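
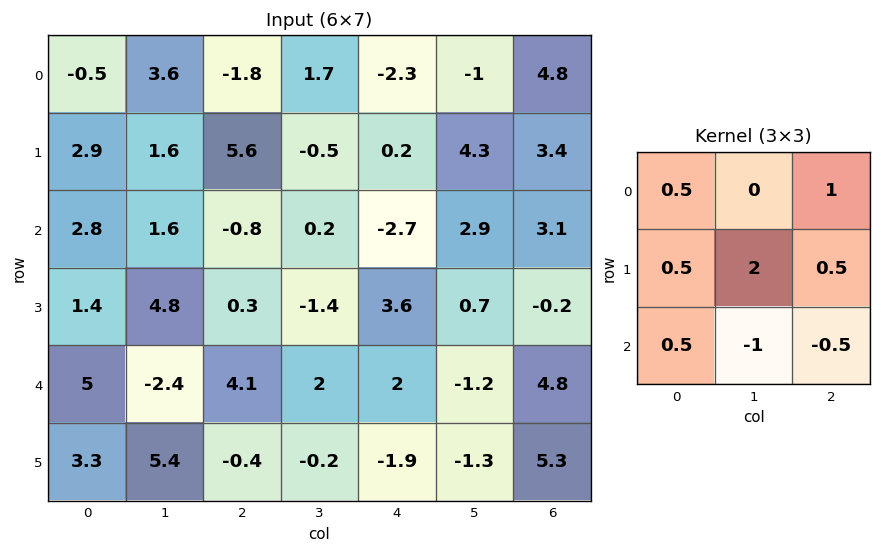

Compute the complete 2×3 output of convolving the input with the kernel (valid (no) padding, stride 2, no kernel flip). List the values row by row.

Output[0,0]: The receptive field on the input at this output position is [-0.5 3.6 -1.8 / 2.9 1.6 5.6 / 2.8 1.6 -0.8]. Elementwise product with the kernel and sum: -0.5·0.5 + -1.8·1 + 2.9·0.5 + 1.6·2 + 5.6·0.5 + 2.8·0.5 + 1.6·-1 + -0.8·-0.5.

5.6 -0.55 8.25
13.9 -4.9 4.65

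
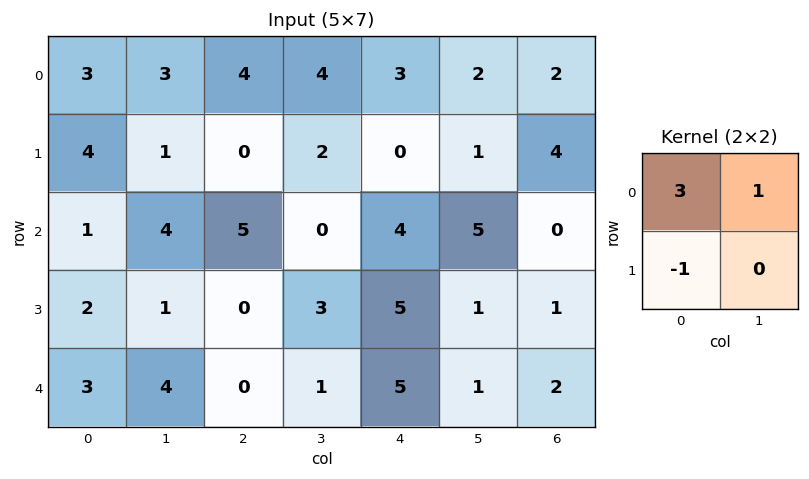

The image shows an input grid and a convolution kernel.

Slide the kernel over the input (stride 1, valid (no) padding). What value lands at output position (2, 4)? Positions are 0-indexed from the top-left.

The receptive field on the input at this output position is [4 5 / 5 1]. Elementwise product with the kernel and sum: 4·3 + 5·1 + 5·-1.

12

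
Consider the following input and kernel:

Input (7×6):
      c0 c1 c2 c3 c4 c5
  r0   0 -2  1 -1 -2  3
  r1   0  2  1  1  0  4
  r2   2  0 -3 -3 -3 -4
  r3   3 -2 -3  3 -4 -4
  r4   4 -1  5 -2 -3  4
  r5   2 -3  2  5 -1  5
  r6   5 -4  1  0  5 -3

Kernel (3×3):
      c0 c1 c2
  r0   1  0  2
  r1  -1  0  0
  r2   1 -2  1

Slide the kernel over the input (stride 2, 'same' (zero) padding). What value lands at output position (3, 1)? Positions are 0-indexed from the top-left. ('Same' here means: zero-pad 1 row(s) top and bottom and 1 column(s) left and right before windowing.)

The receptive field on the zero-padded input at this output position is [-3 2 5 / -4 1 0 / 0 0 0]. Elementwise product with the kernel and sum: -3·1 + 5·2 + -4·-1 + 0·1 + 0·-2 + 0·1.

11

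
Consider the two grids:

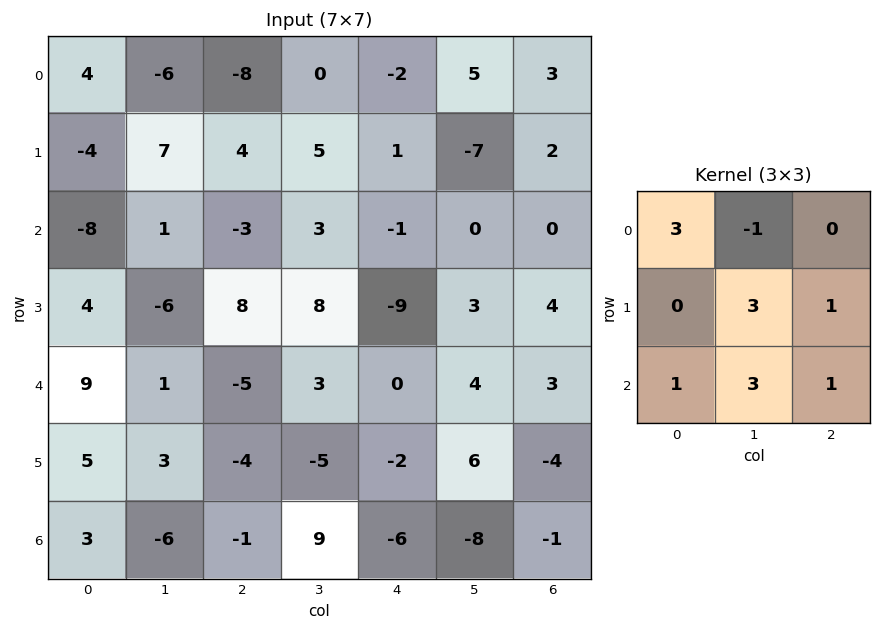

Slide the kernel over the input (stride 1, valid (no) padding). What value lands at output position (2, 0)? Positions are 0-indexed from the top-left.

-28

The receptive field on the input at this output position is [-8 1 -3 / 4 -6 8 / 9 1 -5]. Elementwise product with the kernel and sum: -8·3 + 1·-1 + -6·3 + 8·1 + 9·1 + 1·3 + -5·1.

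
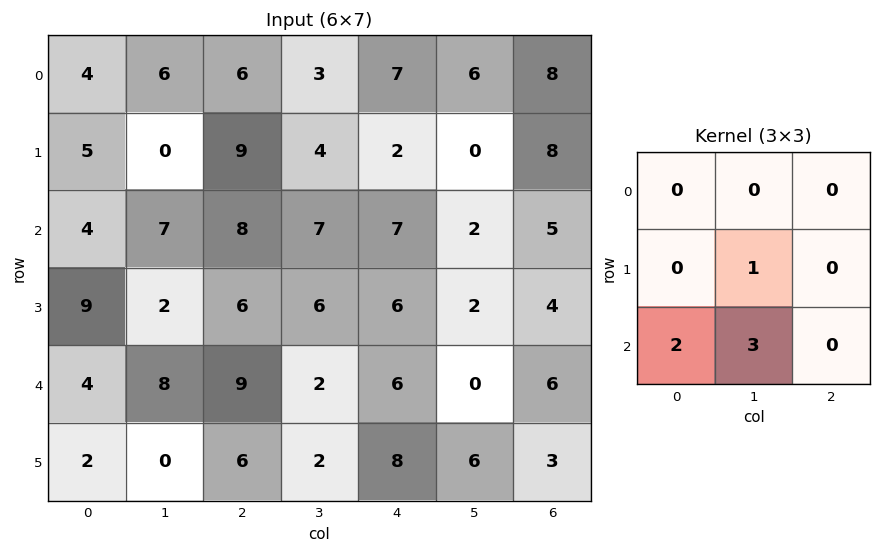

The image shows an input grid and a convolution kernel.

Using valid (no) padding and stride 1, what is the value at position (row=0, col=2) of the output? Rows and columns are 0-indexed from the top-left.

The receptive field on the input at this output position is [6 3 7 / 9 4 2 / 8 7 7]. Elementwise product with the kernel and sum: 4·1 + 8·2 + 7·3.

41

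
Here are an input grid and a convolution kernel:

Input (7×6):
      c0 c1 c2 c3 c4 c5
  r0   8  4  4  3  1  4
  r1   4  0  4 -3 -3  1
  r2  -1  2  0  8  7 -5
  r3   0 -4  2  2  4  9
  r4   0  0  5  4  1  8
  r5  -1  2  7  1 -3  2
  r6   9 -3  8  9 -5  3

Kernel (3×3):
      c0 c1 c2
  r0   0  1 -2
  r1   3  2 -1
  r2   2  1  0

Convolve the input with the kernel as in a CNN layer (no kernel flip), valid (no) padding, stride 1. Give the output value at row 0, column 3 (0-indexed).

0

The receptive field on the input at this output position is [3 1 4 / -3 -3 1 / 8 7 -5]. Elementwise product with the kernel and sum: 1·1 + 4·-2 + -3·3 + -3·2 + 1·-1 + 8·2 + 7·1.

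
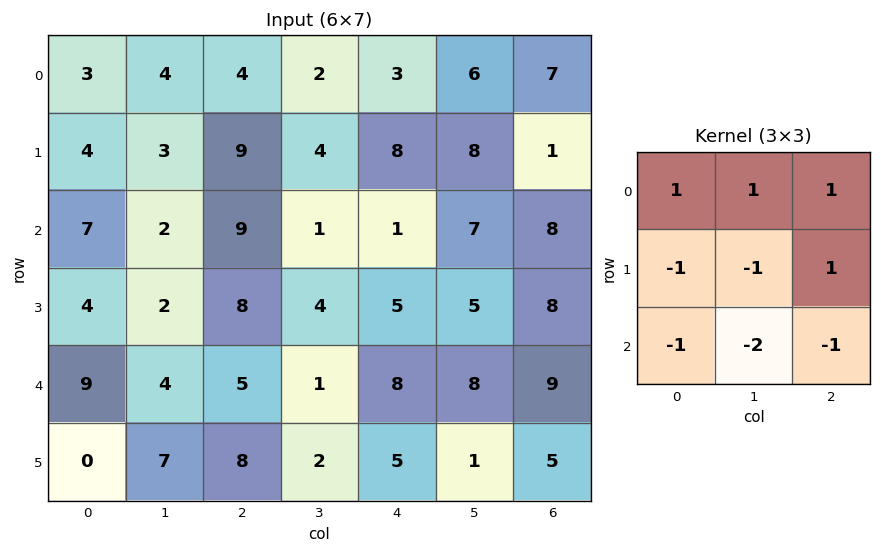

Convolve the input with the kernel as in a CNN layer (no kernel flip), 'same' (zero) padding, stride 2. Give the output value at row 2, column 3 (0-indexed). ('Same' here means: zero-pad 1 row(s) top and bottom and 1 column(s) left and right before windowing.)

-15

The receptive field on the zero-padded input at this output position is [5 8 0 / 8 9 0 / 1 5 0]. Elementwise product with the kernel and sum: 5·1 + 8·1 + 0·1 + 8·-1 + 9·-1 + 0·1 + 1·-1 + 5·-2 + 0·-1.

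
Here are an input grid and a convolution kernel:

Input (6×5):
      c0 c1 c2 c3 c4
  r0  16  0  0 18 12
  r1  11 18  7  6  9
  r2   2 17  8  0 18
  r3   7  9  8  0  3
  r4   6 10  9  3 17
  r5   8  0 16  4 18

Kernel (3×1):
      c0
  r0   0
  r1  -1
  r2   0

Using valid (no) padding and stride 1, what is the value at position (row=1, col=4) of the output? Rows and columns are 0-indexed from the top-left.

The receptive field on the input at this output position is [9 / 18 / 3]. Elementwise product with the kernel and sum: 18·-1.

-18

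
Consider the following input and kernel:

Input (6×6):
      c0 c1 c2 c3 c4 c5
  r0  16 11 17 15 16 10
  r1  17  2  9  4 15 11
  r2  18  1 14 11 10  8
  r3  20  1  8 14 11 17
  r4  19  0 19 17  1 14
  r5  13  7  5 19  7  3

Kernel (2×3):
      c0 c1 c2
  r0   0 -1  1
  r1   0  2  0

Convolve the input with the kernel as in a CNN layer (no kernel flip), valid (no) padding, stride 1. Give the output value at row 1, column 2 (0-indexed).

The receptive field on the input at this output position is [9 4 15 / 14 11 10]. Elementwise product with the kernel and sum: 4·-1 + 15·1 + 11·2.

33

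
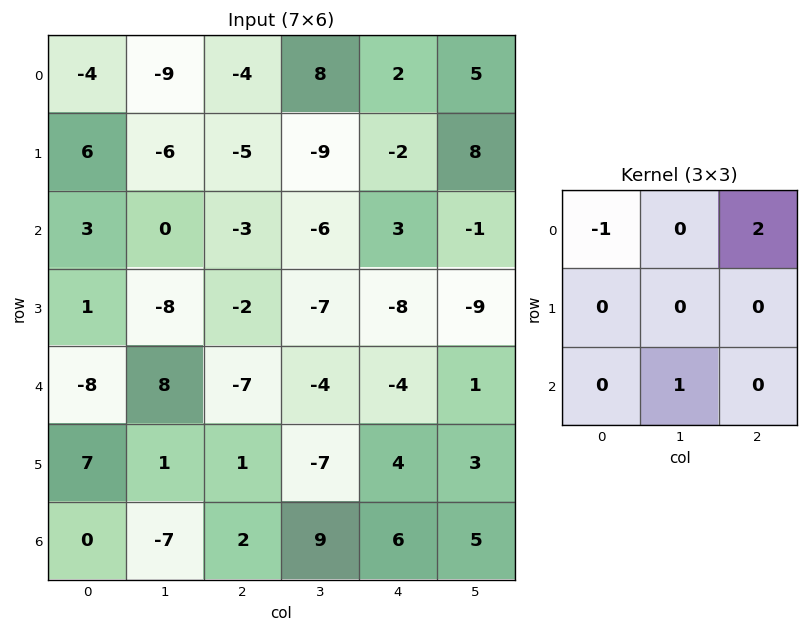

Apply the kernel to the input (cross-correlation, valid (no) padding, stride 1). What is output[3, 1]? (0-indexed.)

The receptive field on the input at this output position is [-8 -2 -7 / 8 -7 -4 / 1 1 -7]. Elementwise product with the kernel and sum: -8·-1 + -7·2 + 1·1.

-5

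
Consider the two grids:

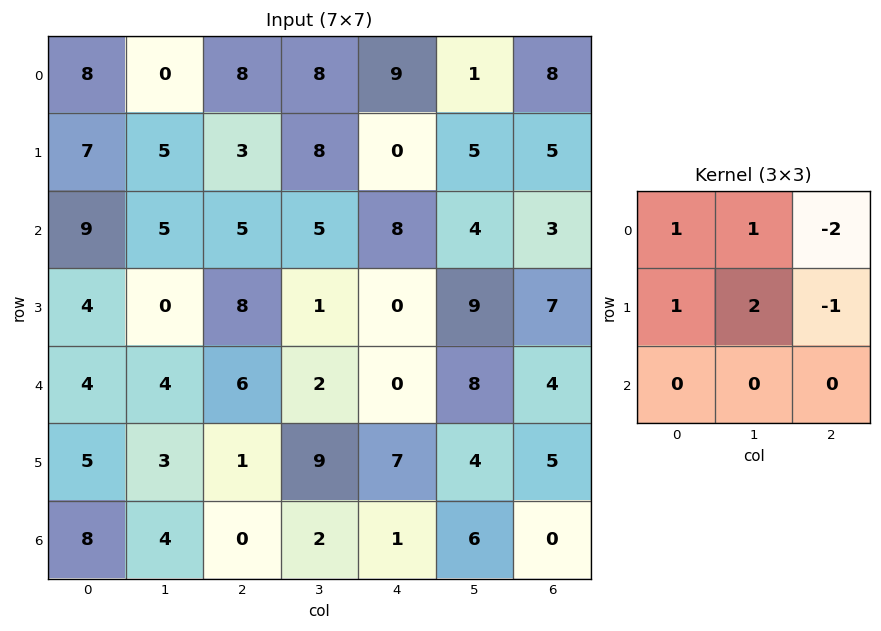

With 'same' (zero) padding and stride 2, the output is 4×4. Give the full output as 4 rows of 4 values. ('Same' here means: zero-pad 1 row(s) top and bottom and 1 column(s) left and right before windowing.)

Output[0,0]: The receptive field on the zero-padded input at this output position is [0 0 0 / 0 8 0 / 0 7 5]. Elementwise product with the kernel and sum: 0·1 + 0·1 + 0·-2 + 0·1 + 8·2 + 0·-1.

16 8 25 17
10 2 15 20
8 20 -23 32
11 -12 6 15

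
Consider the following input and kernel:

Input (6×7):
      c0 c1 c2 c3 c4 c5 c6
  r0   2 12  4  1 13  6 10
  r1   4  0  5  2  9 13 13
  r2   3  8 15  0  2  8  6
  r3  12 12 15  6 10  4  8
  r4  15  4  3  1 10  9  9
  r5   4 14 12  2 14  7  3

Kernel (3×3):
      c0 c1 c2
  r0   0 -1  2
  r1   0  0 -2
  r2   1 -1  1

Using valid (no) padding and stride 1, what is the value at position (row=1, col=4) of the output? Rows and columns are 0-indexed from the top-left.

15

The receptive field on the input at this output position is [9 13 13 / 2 8 6 / 10 4 8]. Elementwise product with the kernel and sum: 13·-1 + 13·2 + 6·-2 + 10·1 + 4·-1 + 8·1.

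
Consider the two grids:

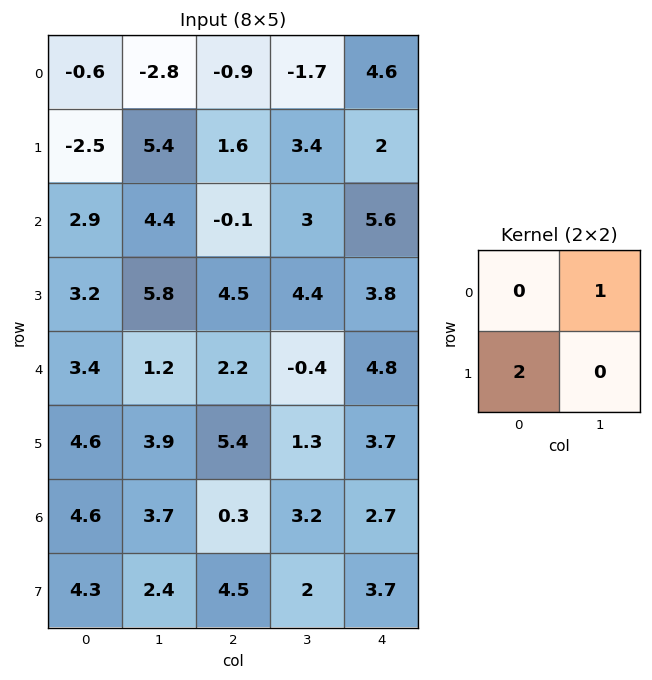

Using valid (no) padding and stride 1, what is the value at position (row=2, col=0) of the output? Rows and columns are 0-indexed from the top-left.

The receptive field on the input at this output position is [2.9 4.4 / 3.2 5.8]. Elementwise product with the kernel and sum: 4.4·1 + 3.2·2.

10.8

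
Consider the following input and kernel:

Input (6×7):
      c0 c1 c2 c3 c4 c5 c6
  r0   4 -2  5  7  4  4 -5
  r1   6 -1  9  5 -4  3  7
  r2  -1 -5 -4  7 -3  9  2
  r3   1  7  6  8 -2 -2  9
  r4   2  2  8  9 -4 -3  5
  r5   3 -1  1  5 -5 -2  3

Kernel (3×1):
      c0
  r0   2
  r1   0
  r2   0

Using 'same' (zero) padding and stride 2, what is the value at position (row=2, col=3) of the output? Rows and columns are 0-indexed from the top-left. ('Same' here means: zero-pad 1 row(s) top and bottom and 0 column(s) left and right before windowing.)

18

The receptive field on the zero-padded input at this output position is [9 / 5 / 3]. Elementwise product with the kernel and sum: 9·2.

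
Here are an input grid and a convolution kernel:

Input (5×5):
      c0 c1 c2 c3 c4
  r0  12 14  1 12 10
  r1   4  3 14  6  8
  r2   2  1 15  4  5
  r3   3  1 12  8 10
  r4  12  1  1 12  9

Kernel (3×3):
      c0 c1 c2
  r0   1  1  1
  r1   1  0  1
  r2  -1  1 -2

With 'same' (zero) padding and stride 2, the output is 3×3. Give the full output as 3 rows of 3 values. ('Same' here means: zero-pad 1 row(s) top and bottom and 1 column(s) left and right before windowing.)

Output[0,0]: The receptive field on the zero-padded input at this output position is [0 0 0 / 0 12 14 / 0 4 3]. Elementwise product with the kernel and sum: 0·1 + 0·1 + 0·1 + 0·1 + 14·1 + 0·-1 + 4·1 + 3·-2.

12 25 14
9 23 20
5 34 30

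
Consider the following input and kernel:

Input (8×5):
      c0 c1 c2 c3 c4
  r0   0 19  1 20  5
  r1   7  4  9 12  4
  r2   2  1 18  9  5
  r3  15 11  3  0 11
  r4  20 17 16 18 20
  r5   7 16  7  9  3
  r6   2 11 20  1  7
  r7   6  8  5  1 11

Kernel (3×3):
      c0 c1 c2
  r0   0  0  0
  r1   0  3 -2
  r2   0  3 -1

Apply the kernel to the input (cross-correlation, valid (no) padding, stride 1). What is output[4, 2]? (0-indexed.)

17

The receptive field on the input at this output position is [16 18 20 / 7 9 3 / 20 1 7]. Elementwise product with the kernel and sum: 9·3 + 3·-2 + 1·3 + 7·-1.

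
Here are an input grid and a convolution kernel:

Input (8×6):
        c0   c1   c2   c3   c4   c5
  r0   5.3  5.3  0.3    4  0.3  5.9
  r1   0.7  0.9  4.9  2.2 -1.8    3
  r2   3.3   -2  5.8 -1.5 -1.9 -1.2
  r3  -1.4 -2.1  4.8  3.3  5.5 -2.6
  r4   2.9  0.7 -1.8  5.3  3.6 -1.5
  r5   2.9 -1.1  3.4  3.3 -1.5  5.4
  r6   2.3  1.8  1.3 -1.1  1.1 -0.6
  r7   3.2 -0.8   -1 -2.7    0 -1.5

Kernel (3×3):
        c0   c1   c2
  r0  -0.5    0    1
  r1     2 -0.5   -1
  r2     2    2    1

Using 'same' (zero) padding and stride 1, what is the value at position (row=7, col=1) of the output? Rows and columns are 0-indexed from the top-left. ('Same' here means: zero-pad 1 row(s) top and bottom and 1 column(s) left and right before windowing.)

7.95

The receptive field on the zero-padded input at this output position is [2.3 1.8 1.3 / 3.2 -0.8 -1 / 0 0 0]. Elementwise product with the kernel and sum: 2.3·-0.5 + 1.3·1 + 3.2·2 + -0.8·-0.5 + -1·-1 + 0·2 + 0·2 + 0·1.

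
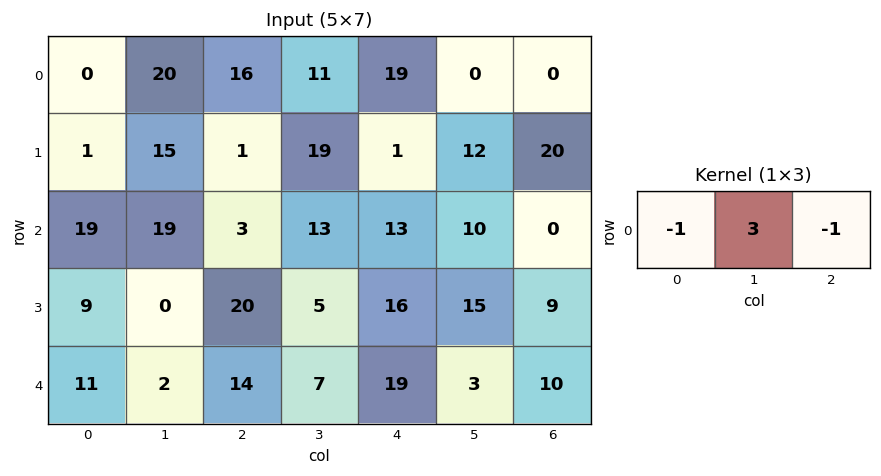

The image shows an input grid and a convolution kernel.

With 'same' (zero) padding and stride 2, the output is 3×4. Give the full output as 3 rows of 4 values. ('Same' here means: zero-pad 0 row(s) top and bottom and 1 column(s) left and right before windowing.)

Output[0,0]: The receptive field on the zero-padded input at this output position is [0 0 20]. Elementwise product with the kernel and sum: 0·-1 + 0·3 + 20·-1.

-20 17 46 0
38 -23 16 -10
31 33 47 27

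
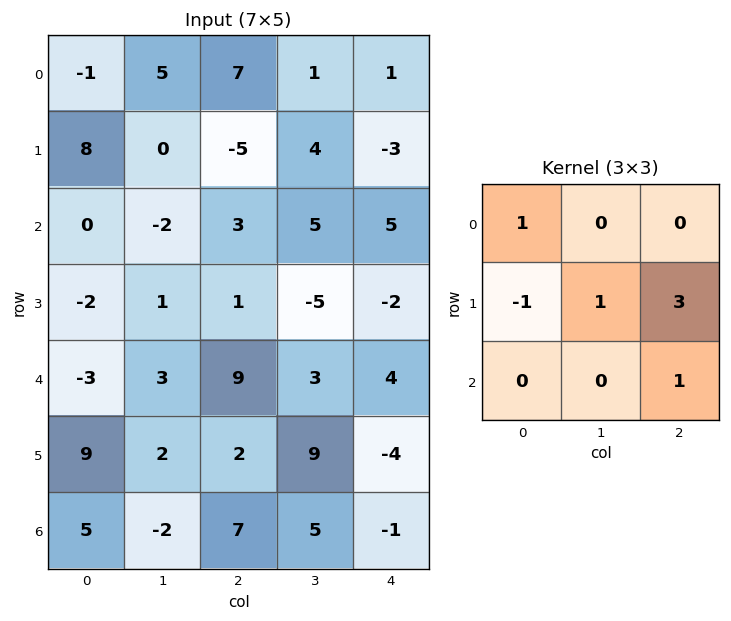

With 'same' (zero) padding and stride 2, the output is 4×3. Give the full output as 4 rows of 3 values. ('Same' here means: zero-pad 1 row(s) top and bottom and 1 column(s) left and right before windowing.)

14 9 0
-5 15 4
8 25 -4
-1 26 3

Output[0,0]: The receptive field on the zero-padded input at this output position is [0 0 0 / 0 -1 5 / 0 8 0]. Elementwise product with the kernel and sum: 0·1 + 0·-1 + -1·1 + 5·3 + 0·1.
Output[0,1]: The receptive field on the zero-padded input at this output position is [0 0 0 / 5 7 1 / 0 -5 4]. Elementwise product with the kernel and sum: 0·1 + 5·-1 + 7·1 + 1·3 + 4·1.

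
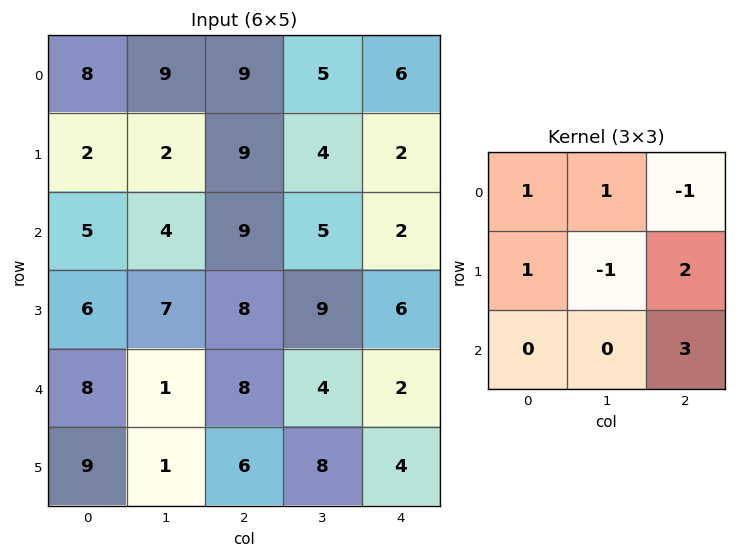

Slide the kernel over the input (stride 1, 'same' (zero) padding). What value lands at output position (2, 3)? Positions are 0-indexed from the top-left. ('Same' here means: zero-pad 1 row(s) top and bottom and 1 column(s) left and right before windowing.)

37

The receptive field on the zero-padded input at this output position is [9 4 2 / 9 5 2 / 8 9 6]. Elementwise product with the kernel and sum: 9·1 + 4·1 + 2·-1 + 9·1 + 5·-1 + 2·2 + 6·3.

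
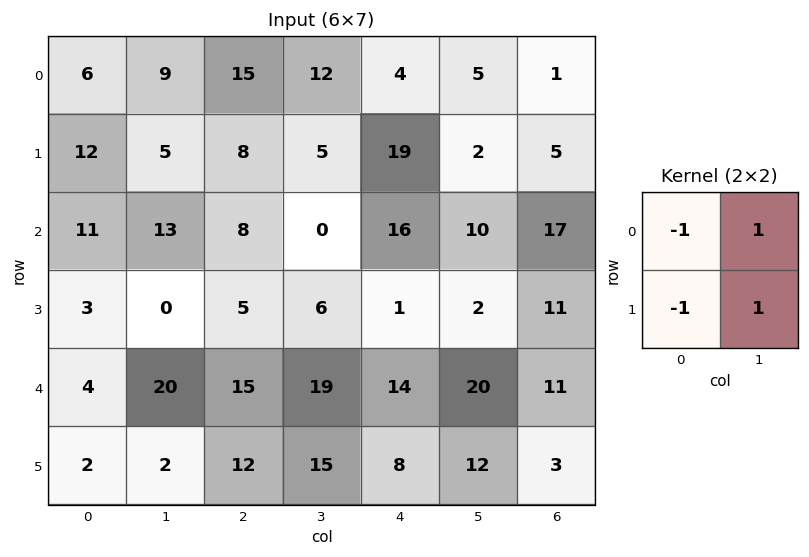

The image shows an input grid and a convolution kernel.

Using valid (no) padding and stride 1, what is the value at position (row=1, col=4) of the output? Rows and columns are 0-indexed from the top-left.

The receptive field on the input at this output position is [19 2 / 16 10]. Elementwise product with the kernel and sum: 19·-1 + 2·1 + 16·-1 + 10·1.

-23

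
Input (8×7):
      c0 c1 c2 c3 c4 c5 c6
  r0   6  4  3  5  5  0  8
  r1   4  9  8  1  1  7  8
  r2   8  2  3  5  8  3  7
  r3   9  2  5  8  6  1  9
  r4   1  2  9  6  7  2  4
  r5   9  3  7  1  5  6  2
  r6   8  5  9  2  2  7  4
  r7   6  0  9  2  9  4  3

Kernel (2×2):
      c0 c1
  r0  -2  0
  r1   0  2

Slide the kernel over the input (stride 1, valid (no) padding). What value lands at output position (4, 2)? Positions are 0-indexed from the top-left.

The receptive field on the input at this output position is [9 6 / 7 1]. Elementwise product with the kernel and sum: 9·-2 + 1·2.

-16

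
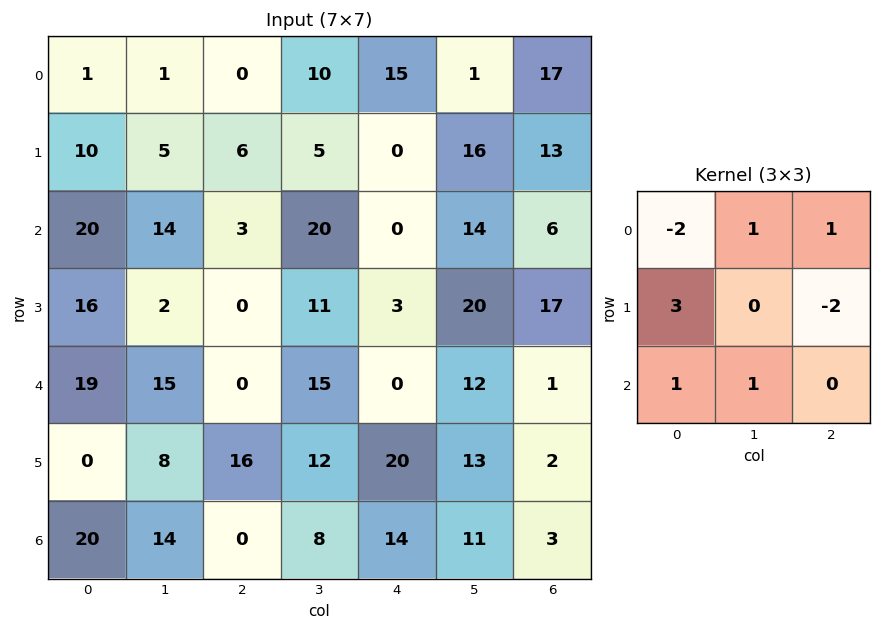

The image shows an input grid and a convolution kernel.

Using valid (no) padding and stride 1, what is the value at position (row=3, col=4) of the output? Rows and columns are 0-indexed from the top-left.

The receptive field on the input at this output position is [3 20 17 / 0 12 1 / 20 13 2]. Elementwise product with the kernel and sum: 3·-2 + 20·1 + 17·1 + 0·3 + 1·-2 + 20·1 + 13·1.

62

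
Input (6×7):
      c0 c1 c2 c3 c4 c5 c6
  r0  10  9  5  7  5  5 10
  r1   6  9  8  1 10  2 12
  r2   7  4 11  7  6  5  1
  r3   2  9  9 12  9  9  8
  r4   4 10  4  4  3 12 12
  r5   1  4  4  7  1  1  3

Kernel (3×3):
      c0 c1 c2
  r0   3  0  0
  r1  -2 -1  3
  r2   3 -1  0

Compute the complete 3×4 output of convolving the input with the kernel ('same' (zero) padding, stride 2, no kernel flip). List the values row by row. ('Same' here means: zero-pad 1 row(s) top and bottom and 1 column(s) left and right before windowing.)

11 17 -11 -26
3 47 25 14
25 23 81 -9

Output[0,0]: The receptive field on the zero-padded input at this output position is [0 0 0 / 0 10 9 / 0 6 9]. Elementwise product with the kernel and sum: 0·3 + 0·-2 + 10·-1 + 9·3 + 0·3 + 6·-1.
Output[0,1]: The receptive field on the zero-padded input at this output position is [0 0 0 / 9 5 7 / 9 8 1]. Elementwise product with the kernel and sum: 0·3 + 9·-2 + 5·-1 + 7·3 + 9·3 + 8·-1.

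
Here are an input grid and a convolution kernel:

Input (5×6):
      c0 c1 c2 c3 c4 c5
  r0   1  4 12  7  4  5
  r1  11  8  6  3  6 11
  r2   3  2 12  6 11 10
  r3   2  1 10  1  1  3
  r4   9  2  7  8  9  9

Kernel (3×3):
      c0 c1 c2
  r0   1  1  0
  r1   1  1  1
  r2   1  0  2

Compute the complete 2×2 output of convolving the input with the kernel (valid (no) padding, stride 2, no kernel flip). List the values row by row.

Output[0,0]: The receptive field on the input at this output position is [1 4 12 / 11 8 6 / 3 2 12]. Elementwise product with the kernel and sum: 1·1 + 4·1 + 11·1 + 8·1 + 6·1 + 3·1 + 12·2.

57 68
41 55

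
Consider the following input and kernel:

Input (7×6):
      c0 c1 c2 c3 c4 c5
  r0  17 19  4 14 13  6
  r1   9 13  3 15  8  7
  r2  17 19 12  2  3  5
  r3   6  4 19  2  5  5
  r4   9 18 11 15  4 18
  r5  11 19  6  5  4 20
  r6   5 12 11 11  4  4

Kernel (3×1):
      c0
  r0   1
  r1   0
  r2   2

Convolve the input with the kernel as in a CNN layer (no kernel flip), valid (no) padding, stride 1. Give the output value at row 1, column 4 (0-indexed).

18

The receptive field on the input at this output position is [8 / 3 / 5]. Elementwise product with the kernel and sum: 8·1 + 5·2.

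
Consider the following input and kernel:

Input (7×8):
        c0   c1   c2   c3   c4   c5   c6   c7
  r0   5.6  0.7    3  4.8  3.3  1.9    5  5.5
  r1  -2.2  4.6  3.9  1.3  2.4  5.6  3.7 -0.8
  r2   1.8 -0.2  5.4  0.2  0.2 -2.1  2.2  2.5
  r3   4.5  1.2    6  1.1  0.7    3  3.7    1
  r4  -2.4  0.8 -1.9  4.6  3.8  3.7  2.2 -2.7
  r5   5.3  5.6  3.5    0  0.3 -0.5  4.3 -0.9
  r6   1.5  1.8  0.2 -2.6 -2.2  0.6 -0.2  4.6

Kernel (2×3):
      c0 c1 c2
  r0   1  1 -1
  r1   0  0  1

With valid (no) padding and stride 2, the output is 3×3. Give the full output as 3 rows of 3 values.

7.2 6.9 3.9
2.2 6.1 -0.4
3.8 -0.8 9.6

Output[0,0]: The receptive field on the input at this output position is [5.6 0.7 3 / -2.2 4.6 3.9]. Elementwise product with the kernel and sum: 5.6·1 + 0.7·1 + 3·-1 + 3.9·1.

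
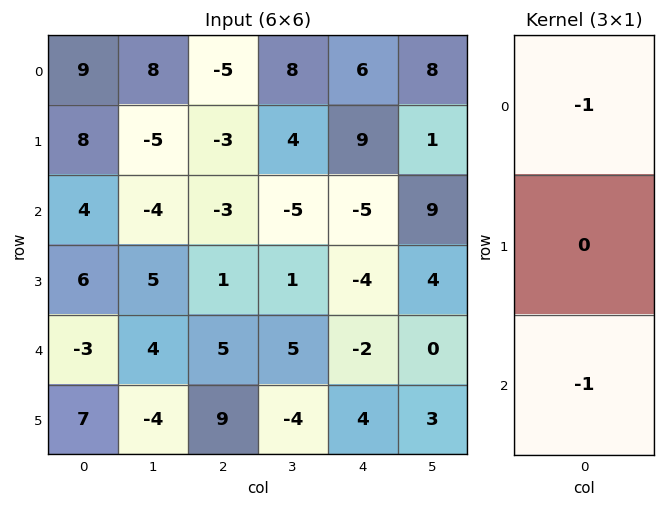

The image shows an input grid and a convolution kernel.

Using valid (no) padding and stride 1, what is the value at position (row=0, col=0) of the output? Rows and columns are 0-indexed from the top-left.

-13

The receptive field on the input at this output position is [9 / 8 / 4]. Elementwise product with the kernel and sum: 9·-1 + 4·-1.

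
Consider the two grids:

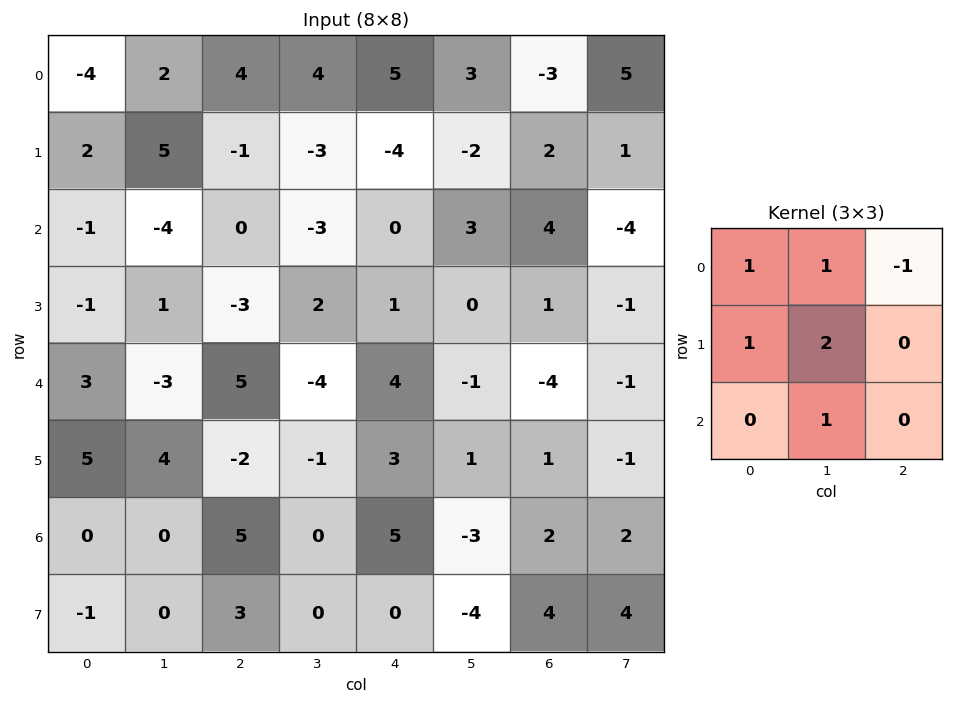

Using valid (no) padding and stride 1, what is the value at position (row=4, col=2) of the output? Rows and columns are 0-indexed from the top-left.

-7

The receptive field on the input at this output position is [5 -4 4 / -2 -1 3 / 5 0 5]. Elementwise product with the kernel and sum: 5·1 + -4·1 + 4·-1 + -2·1 + -1·2 + 0·1.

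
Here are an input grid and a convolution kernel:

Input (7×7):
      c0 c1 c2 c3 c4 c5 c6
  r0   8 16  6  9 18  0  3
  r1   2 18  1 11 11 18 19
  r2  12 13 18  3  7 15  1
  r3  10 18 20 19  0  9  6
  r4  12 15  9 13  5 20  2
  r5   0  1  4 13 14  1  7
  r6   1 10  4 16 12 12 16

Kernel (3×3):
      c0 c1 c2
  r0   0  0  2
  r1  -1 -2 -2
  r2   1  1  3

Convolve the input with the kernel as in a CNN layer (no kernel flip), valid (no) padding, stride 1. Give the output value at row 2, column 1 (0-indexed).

The receptive field on the input at this output position is [13 18 3 / 18 20 19 / 15 9 13]. Elementwise product with the kernel and sum: 3·2 + 18·-1 + 20·-2 + 19·-2 + 15·1 + 9·1 + 13·3.

-27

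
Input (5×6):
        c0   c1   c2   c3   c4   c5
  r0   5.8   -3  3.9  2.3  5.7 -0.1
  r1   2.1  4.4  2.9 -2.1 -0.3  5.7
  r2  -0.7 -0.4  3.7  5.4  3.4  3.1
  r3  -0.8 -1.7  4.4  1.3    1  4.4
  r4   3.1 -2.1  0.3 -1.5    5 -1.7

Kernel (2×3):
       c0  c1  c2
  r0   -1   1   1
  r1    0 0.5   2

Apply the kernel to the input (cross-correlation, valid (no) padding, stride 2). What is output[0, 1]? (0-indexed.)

2.45

The receptive field on the input at this output position is [3.9 2.3 5.7 / 2.9 -2.1 -0.3]. Elementwise product with the kernel and sum: 3.9·-1 + 2.3·1 + 5.7·1 + -2.1·0.5 + -0.3·2.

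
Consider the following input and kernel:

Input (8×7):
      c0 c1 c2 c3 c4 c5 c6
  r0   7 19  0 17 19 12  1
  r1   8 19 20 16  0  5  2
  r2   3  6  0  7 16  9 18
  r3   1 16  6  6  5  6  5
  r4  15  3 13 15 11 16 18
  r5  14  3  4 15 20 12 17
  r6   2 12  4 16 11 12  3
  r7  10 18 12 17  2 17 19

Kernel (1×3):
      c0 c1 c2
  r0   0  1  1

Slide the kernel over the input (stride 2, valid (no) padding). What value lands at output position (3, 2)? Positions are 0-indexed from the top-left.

15

The receptive field on the input at this output position is [11 12 3]. Elementwise product with the kernel and sum: 12·1 + 3·1.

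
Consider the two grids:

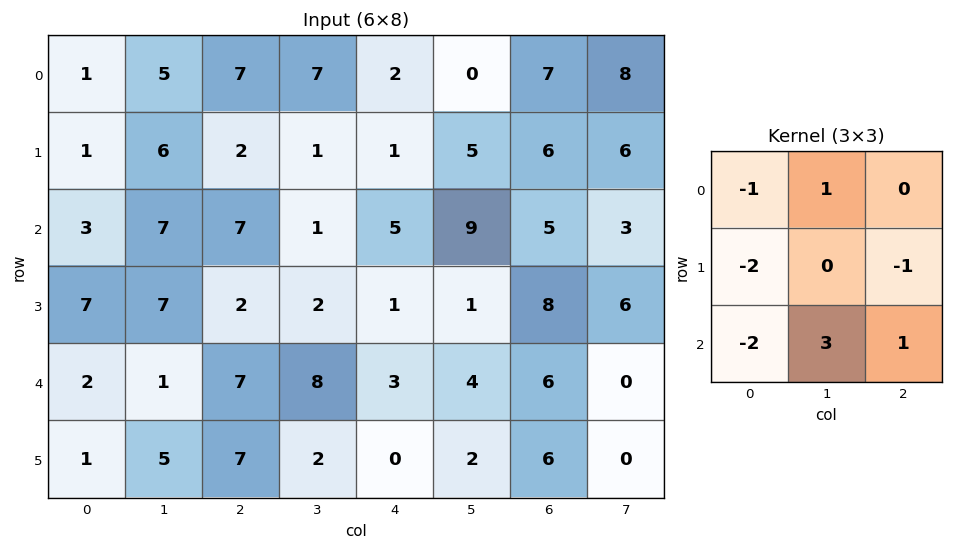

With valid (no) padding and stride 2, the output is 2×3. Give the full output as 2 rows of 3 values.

22 -11 12
-6 2 6

Output[0,0]: The receptive field on the input at this output position is [1 5 7 / 1 6 2 / 3 7 7]. Elementwise product with the kernel and sum: 1·-1 + 5·1 + 1·-2 + 2·-1 + 3·-2 + 7·3 + 7·1.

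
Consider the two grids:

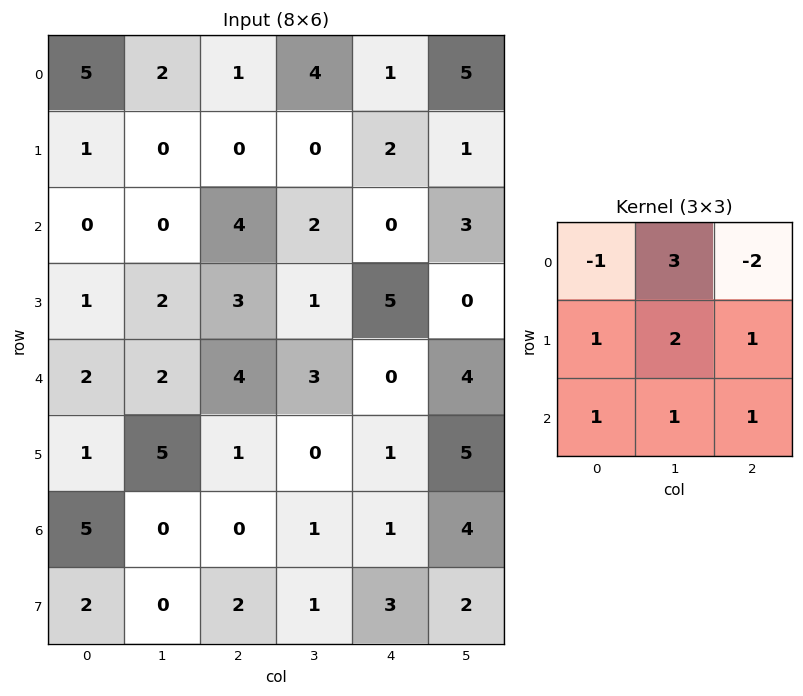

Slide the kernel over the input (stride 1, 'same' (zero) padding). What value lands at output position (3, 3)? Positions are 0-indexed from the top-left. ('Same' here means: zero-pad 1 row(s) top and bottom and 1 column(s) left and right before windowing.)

19

The receptive field on the zero-padded input at this output position is [4 2 0 / 3 1 5 / 4 3 0]. Elementwise product with the kernel and sum: 4·-1 + 2·3 + 0·-2 + 3·1 + 1·2 + 5·1 + 4·1 + 3·1 + 0·1.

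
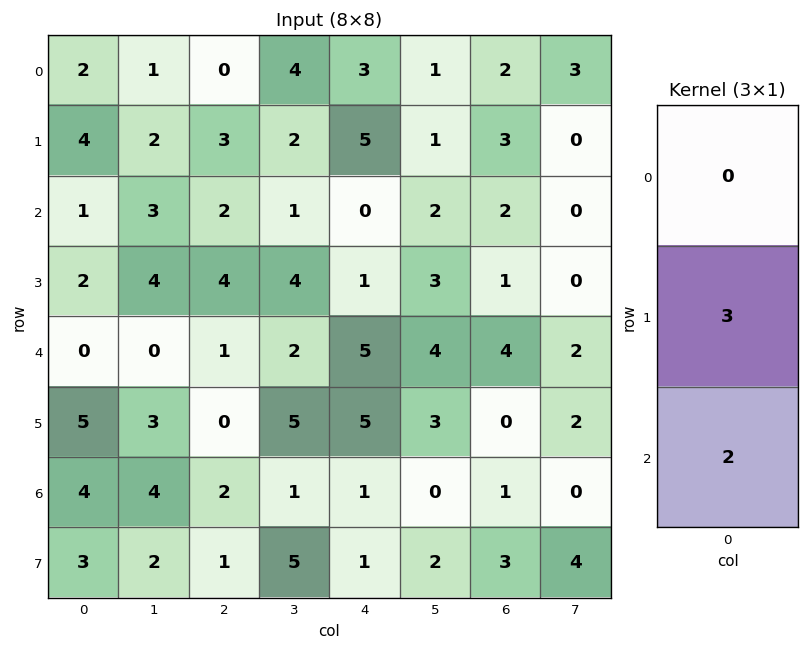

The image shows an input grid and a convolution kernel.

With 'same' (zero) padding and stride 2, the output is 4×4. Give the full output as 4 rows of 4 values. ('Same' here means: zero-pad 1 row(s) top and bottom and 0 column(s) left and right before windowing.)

Output[0,0]: The receptive field on the zero-padded input at this output position is [0 / 2 / 4]. Elementwise product with the kernel and sum: 2·3 + 4·2.

14 6 19 12
7 14 2 8
10 3 25 12
18 8 5 9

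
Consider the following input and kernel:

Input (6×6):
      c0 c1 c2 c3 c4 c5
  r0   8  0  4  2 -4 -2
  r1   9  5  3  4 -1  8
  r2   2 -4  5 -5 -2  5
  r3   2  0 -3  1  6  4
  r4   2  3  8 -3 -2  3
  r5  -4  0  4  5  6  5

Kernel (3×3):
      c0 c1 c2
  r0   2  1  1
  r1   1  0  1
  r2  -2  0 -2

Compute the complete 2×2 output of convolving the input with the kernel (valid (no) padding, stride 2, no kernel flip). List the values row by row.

Output[0,0]: The receptive field on the input at this output position is [8 0 4 / 9 5 3 / 2 -4 5]. Elementwise product with the kernel and sum: 8·2 + 0·1 + 4·1 + 9·1 + 3·1 + 2·-2 + 5·-2.

18 2
-16 -6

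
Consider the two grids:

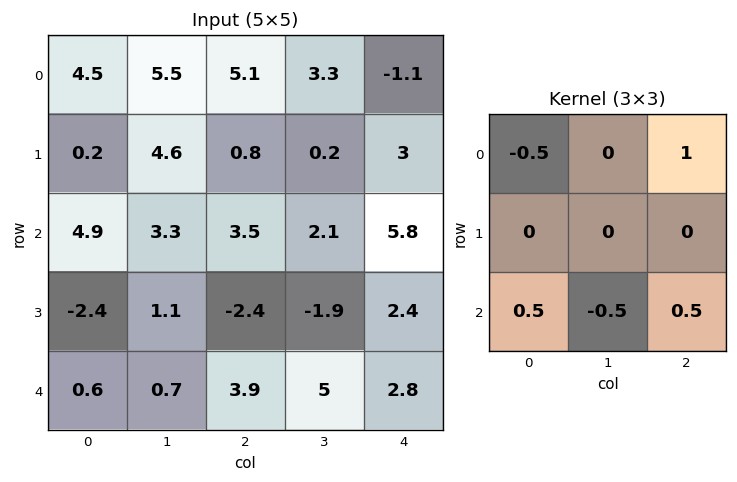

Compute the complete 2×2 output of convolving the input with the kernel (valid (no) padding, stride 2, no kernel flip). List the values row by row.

Output[0,0]: The receptive field on the input at this output position is [4.5 5.5 5.1 / 0.2 4.6 0.8 / 4.9 3.3 3.5]. Elementwise product with the kernel and sum: 4.5·-0.5 + 5.1·1 + 4.9·0.5 + 3.3·-0.5 + 3.5·0.5.

5.4 -0.05
2.95 4.9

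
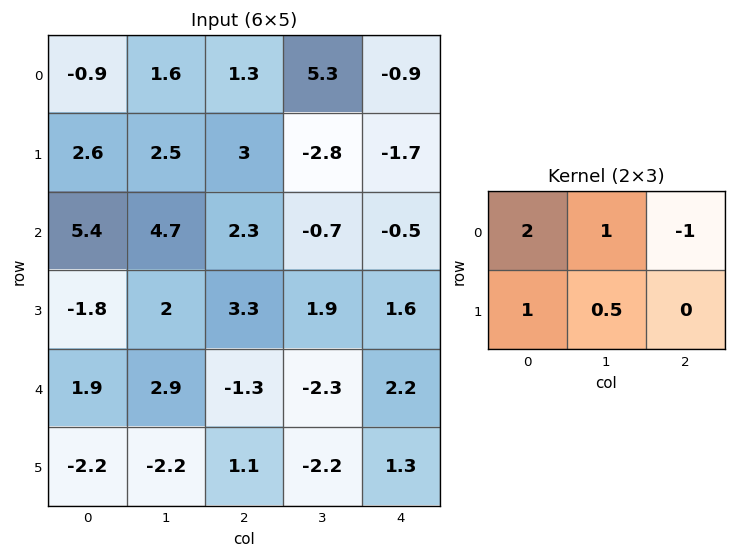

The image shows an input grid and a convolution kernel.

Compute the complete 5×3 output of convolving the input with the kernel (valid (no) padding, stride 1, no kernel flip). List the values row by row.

Output[0,0]: The receptive field on the input at this output position is [-0.9 1.6 1.3 / 2.6 2.5 3]. Elementwise product with the kernel and sum: -0.9·2 + 1.6·1 + 1.3·-1 + 2.6·1 + 2.5·0.5.

2.35 3.2 10.4
12.45 16.65 6.85
12.4 16.05 8.65
-1.55 7.65 4.45
4.7 5.15 -7.1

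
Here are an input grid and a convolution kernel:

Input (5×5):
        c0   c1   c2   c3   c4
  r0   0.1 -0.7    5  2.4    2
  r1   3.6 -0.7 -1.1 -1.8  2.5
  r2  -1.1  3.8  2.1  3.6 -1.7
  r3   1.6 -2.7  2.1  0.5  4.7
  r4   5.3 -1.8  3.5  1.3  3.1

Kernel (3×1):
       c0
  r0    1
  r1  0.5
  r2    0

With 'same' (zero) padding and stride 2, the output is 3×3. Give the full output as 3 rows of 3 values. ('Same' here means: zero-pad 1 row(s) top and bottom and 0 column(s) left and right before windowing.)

0.05 2.5 1
3.05 -0.05 1.65
4.25 3.85 6.25

Output[0,0]: The receptive field on the zero-padded input at this output position is [0 / 0.1 / 3.6]. Elementwise product with the kernel and sum: 0·1 + 0.1·0.5.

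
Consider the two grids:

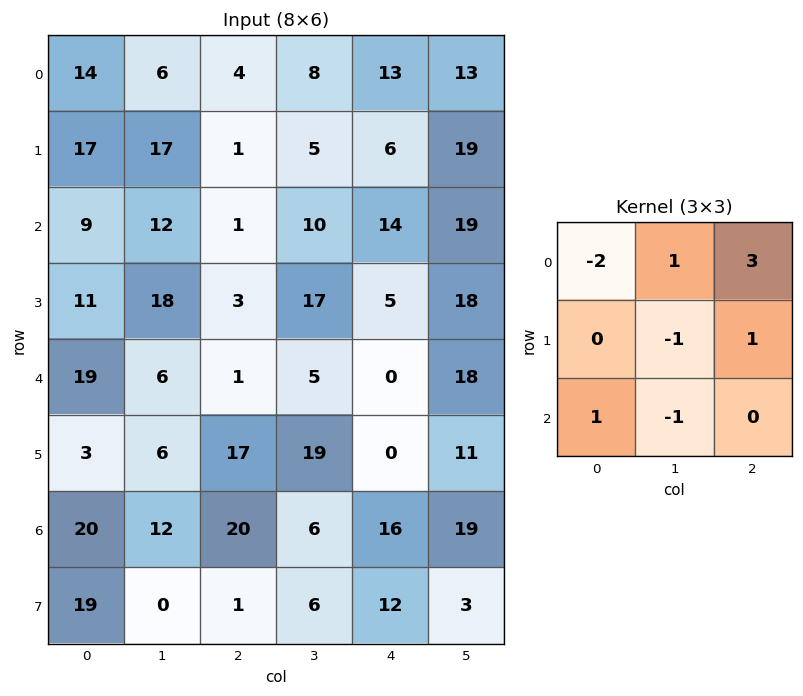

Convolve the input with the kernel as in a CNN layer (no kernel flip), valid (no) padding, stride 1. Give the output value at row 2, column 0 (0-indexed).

The receptive field on the input at this output position is [9 12 1 / 11 18 3 / 19 6 1]. Elementwise product with the kernel and sum: 9·-2 + 12·1 + 1·3 + 18·-1 + 3·1 + 19·1 + 6·-1.

-5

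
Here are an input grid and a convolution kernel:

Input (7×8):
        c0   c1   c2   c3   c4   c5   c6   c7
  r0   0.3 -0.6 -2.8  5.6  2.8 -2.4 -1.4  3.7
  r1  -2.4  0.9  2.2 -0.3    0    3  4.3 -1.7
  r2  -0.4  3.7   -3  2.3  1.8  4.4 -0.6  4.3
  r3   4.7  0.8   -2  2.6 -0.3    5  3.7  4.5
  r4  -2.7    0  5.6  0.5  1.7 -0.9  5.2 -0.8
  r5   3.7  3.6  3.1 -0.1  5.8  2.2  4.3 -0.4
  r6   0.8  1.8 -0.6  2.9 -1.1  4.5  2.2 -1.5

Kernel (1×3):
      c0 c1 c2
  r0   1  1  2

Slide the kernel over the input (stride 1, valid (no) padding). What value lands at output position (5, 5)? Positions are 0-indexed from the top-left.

5.7

The receptive field on the input at this output position is [2.2 4.3 -0.4]. Elementwise product with the kernel and sum: 2.2·1 + 4.3·1 + -0.4·2.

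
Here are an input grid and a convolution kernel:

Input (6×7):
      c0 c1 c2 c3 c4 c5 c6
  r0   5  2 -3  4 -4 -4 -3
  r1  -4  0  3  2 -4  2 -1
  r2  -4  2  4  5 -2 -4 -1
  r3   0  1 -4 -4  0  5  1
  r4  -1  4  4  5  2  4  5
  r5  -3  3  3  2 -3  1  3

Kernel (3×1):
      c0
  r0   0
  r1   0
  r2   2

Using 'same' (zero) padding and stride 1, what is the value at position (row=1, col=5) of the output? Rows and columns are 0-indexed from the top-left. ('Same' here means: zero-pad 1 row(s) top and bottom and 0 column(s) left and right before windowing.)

The receptive field on the zero-padded input at this output position is [-4 / 2 / -4]. Elementwise product with the kernel and sum: -4·2.

-8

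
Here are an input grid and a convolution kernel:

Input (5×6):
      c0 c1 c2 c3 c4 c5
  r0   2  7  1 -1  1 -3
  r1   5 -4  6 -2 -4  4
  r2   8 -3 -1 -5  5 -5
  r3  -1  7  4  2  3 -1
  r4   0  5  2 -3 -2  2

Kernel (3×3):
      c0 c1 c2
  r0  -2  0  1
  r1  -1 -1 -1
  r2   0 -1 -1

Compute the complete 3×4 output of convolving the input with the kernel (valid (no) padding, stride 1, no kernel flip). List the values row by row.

Output[0,0]: The receptive field on the input at this output position is [2 7 1 / 5 -4 6 / 8 -3 -1]. Elementwise product with the kernel and sum: 2·-2 + 1·1 + 5·-1 + -4·-1 + 6·-1 + -3·-1 + -1·-1.
Output[0,1]: The receptive field on the input at this output position is [7 1 -1 / -4 6 -2 / -3 -1 -5]. Elementwise product with the kernel and sum: 7·-2 + -1·1 + -4·-1 + 6·-1 + -2·-1 + -1·-1 + -5·-1.

-6 -9 -1 1
-19 9 -20 11
-34 -11 3 1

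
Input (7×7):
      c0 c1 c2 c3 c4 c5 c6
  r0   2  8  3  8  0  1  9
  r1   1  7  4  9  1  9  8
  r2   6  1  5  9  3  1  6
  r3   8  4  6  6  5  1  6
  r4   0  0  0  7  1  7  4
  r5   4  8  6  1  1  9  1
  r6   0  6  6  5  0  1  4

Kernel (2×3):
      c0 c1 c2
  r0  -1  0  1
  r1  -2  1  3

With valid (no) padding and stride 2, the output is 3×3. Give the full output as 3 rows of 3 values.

18 1 40
5 7 12
18 -7 13

Output[0,0]: The receptive field on the input at this output position is [2 8 3 / 1 7 4]. Elementwise product with the kernel and sum: 2·-1 + 3·1 + 1·-2 + 7·1 + 4·3.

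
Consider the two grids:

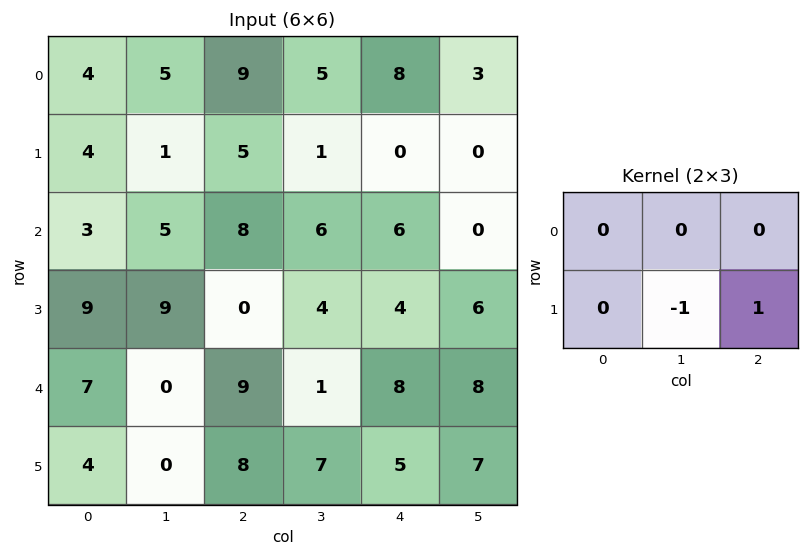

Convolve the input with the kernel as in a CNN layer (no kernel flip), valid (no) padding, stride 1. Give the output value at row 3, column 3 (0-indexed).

0

The receptive field on the input at this output position is [4 4 6 / 1 8 8]. Elementwise product with the kernel and sum: 8·-1 + 8·1.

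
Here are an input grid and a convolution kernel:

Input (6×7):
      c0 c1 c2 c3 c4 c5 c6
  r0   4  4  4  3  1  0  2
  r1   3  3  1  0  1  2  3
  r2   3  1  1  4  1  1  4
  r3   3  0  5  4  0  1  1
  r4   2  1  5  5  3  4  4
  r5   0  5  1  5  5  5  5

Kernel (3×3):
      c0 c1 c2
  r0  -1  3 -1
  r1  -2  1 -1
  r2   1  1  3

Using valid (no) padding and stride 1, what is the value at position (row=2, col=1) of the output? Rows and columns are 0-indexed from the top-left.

The receptive field on the input at this output position is [1 1 4 / 0 5 4 / 1 5 5]. Elementwise product with the kernel and sum: 1·-1 + 1·3 + 4·-1 + 0·-2 + 5·1 + 4·-1 + 1·1 + 5·1 + 5·3.

20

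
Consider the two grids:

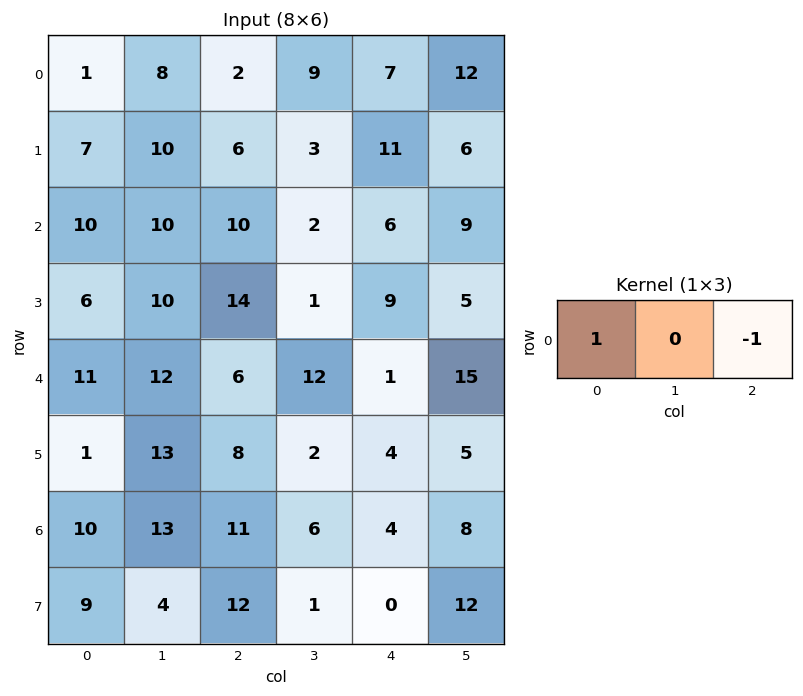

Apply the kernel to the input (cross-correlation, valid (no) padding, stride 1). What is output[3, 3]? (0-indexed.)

-4

The receptive field on the input at this output position is [1 9 5]. Elementwise product with the kernel and sum: 1·1 + 5·-1.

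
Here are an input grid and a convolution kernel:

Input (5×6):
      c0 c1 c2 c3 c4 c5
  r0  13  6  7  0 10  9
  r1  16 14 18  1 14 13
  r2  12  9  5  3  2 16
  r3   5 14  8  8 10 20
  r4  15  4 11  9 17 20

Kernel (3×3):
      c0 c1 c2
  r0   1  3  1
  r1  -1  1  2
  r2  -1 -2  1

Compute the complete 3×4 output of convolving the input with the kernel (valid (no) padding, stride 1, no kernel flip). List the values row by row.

Output[0,0]: The receptive field on the input at this output position is [13 6 7 / 16 14 18 / 12 9 5]. Elementwise product with the kernel and sum: 13·1 + 6·3 + 7·1 + 16·-1 + 14·1 + 18·2 + 12·-1 + 9·-2 + 5·1.

47 17 19 87
58 49 23 79
57 20 24 44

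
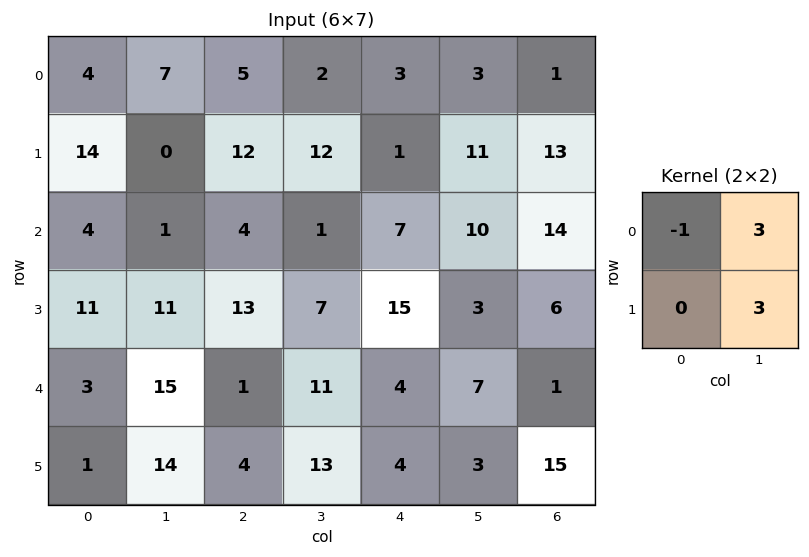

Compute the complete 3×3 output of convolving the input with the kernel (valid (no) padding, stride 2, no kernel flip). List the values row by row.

17 37 39
32 20 32
84 71 26

Output[0,0]: The receptive field on the input at this output position is [4 7 / 14 0]. Elementwise product with the kernel and sum: 4·-1 + 7·3 + 0·3.
Output[0,1]: The receptive field on the input at this output position is [5 2 / 12 12]. Elementwise product with the kernel and sum: 5·-1 + 2·3 + 12·3.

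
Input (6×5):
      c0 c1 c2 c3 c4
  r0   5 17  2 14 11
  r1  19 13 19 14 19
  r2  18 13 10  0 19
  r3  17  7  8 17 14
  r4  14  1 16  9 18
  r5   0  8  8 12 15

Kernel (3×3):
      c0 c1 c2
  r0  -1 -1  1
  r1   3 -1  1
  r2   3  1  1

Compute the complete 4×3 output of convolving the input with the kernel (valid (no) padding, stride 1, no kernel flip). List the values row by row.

120 78 106
104 57 90
90 35 105
57 42 97

Output[0,0]: The receptive field on the input at this output position is [5 17 2 / 19 13 19 / 18 13 10]. Elementwise product with the kernel and sum: 5·-1 + 17·-1 + 2·1 + 19·3 + 13·-1 + 19·1 + 18·3 + 13·1 + 10·1.
Output[0,1]: The receptive field on the input at this output position is [17 2 14 / 13 19 14 / 13 10 0]. Elementwise product with the kernel and sum: 17·-1 + 2·-1 + 14·1 + 13·3 + 19·-1 + 14·1 + 13·3 + 10·1 + 0·1.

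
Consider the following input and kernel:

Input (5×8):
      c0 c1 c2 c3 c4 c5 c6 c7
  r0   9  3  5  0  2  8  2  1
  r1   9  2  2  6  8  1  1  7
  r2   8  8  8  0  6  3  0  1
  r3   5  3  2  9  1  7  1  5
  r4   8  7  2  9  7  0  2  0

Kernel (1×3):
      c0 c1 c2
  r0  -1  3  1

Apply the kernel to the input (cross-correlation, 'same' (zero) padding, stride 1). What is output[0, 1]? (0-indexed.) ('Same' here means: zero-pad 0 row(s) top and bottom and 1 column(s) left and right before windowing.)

The receptive field on the zero-padded input at this output position is [9 3 5]. Elementwise product with the kernel and sum: 9·-1 + 3·3 + 5·1.

5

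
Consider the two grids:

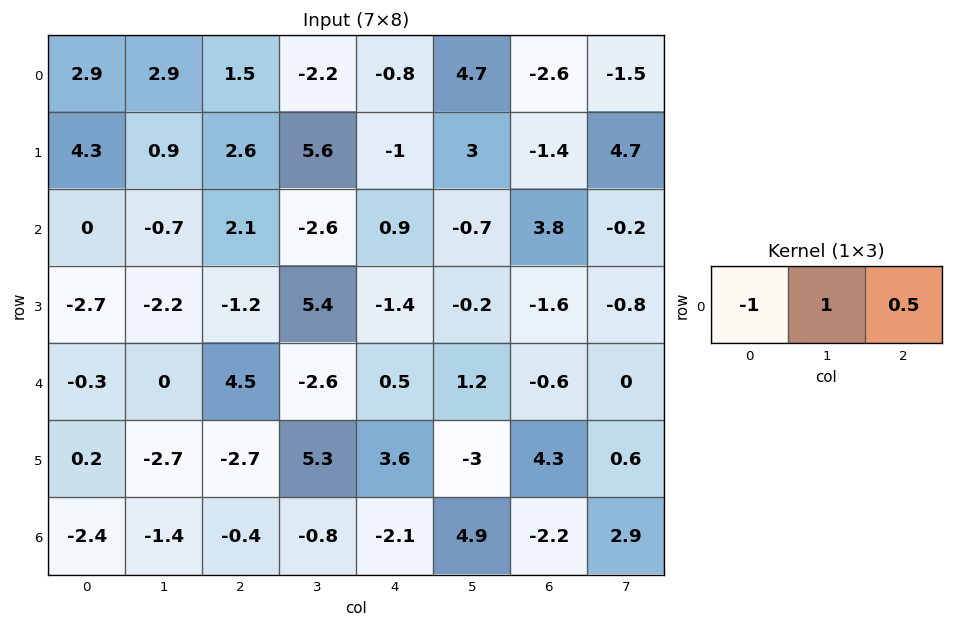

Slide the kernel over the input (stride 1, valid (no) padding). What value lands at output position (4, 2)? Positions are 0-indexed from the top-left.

The receptive field on the input at this output position is [4.5 -2.6 0.5]. Elementwise product with the kernel and sum: 4.5·-1 + -2.6·1 + 0.5·0.5.

-6.85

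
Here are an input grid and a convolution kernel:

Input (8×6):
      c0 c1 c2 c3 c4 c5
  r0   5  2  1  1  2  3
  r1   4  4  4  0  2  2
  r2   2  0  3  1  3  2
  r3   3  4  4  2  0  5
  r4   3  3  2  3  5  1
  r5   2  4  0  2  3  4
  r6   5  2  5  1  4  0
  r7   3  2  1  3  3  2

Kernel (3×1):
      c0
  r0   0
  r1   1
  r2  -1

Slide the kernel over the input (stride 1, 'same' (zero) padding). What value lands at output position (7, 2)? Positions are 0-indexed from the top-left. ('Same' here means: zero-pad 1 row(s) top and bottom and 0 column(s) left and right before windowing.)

1

The receptive field on the zero-padded input at this output position is [5 / 1 / 0]. Elementwise product with the kernel and sum: 1·1 + 0·-1.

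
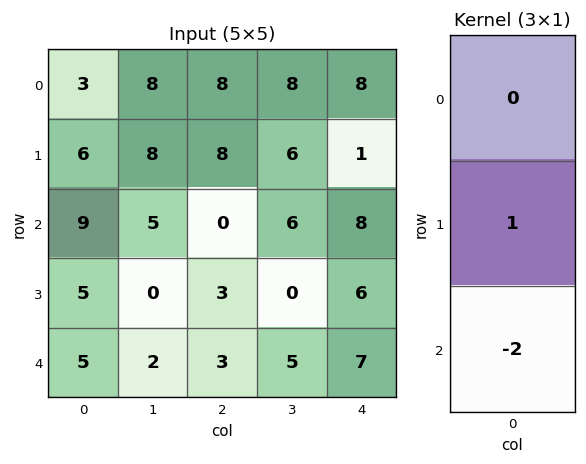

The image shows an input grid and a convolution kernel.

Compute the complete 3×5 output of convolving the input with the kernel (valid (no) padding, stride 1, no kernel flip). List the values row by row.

-12 -2 8 -6 -15
-1 5 -6 6 -4
-5 -4 -3 -10 -8

Output[0,0]: The receptive field on the input at this output position is [3 / 6 / 9]. Elementwise product with the kernel and sum: 6·1 + 9·-2.
Output[0,1]: The receptive field on the input at this output position is [8 / 8 / 5]. Elementwise product with the kernel and sum: 8·1 + 5·-2.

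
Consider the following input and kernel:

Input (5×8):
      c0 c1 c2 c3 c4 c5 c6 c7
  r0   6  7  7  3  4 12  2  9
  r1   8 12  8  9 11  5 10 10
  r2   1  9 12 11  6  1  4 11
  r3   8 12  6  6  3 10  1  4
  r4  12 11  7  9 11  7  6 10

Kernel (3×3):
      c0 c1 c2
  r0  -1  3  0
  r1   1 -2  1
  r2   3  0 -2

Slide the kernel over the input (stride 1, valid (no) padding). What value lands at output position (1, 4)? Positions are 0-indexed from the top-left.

The receptive field on the input at this output position is [11 5 10 / 6 1 4 / 3 10 1]. Elementwise product with the kernel and sum: 11·-1 + 5·3 + 6·1 + 1·-2 + 4·1 + 3·3 + 1·-2.

19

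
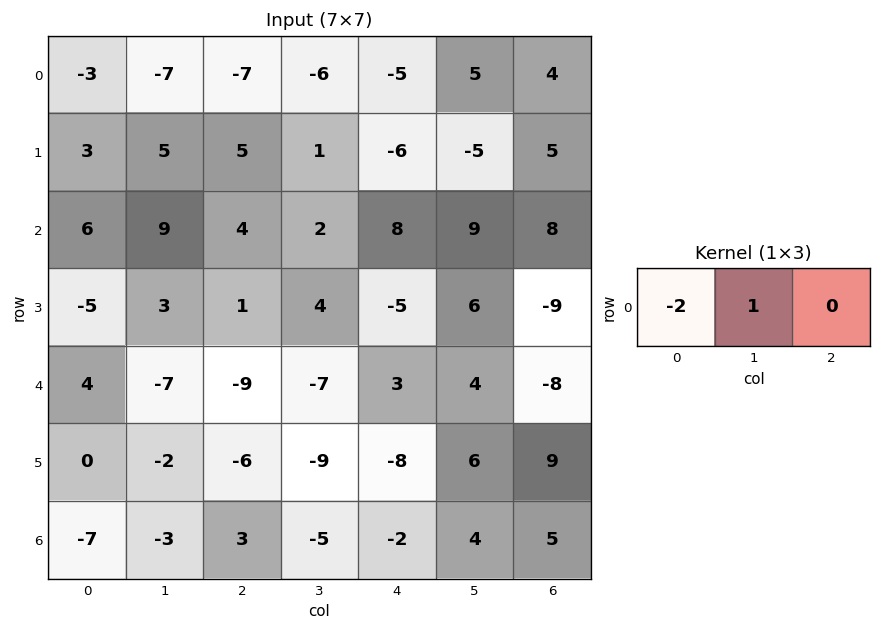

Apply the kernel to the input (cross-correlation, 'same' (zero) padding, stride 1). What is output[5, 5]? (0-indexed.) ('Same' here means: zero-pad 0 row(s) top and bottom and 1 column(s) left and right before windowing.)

22

The receptive field on the zero-padded input at this output position is [-8 6 9]. Elementwise product with the kernel and sum: -8·-2 + 6·1.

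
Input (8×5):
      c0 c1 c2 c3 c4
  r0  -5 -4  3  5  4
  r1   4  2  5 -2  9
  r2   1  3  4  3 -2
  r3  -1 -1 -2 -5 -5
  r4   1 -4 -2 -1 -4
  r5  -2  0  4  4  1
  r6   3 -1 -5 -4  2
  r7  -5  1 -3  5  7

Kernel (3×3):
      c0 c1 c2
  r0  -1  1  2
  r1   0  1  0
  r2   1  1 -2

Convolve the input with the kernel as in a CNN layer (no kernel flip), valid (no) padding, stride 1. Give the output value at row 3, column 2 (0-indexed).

The receptive field on the input at this output position is [-2 -5 -5 / -2 -1 -4 / 4 4 1]. Elementwise product with the kernel and sum: -2·-1 + -5·1 + -5·2 + -1·1 + 4·1 + 4·1 + 1·-2.

-8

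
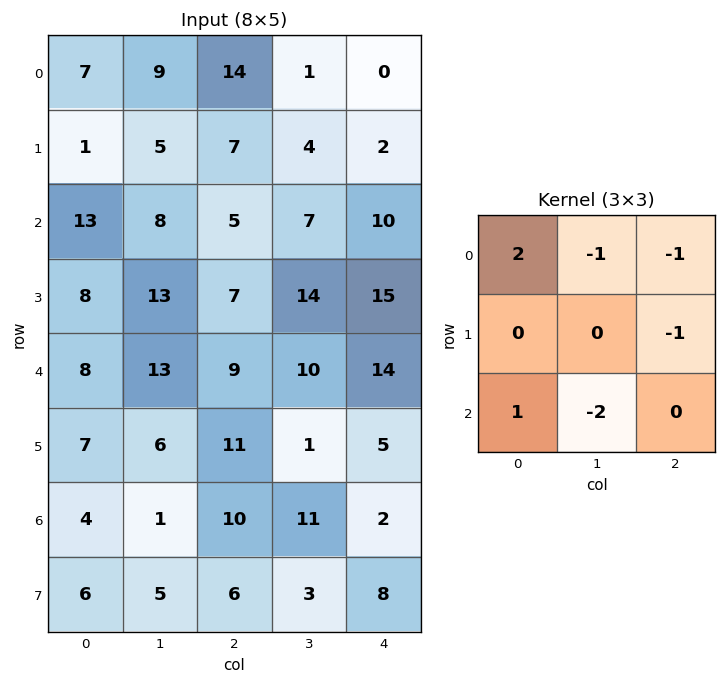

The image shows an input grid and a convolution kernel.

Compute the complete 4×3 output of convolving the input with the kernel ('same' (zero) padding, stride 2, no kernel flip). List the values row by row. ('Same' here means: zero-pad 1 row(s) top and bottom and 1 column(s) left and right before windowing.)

Output[0,0]: The receptive field on the zero-padded input at this output position is [0 0 0 / 0 7 9 / 0 1 5]. Elementwise product with the kernel and sum: 0·2 + 0·-1 + 0·-1 + 9·-1 + 0·1 + 1·-2.
Output[0,1]: The receptive field on the zero-padded input at this output position is [0 0 0 / 9 14 1 / 5 7 4]. Elementwise product with the kernel and sum: 0·2 + 0·-1 + 0·-1 + 1·-1 + 5·1 + 7·-2.

-11 -10 0
-30 -9 -10
-48 -21 4
-26 -18 -16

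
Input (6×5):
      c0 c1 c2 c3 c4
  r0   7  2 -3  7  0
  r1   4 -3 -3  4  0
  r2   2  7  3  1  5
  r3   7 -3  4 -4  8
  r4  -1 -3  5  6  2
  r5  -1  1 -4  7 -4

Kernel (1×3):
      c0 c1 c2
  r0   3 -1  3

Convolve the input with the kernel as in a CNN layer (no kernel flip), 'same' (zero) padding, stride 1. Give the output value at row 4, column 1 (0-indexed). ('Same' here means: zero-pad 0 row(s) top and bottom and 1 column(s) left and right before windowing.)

The receptive field on the zero-padded input at this output position is [-1 -3 5]. Elementwise product with the kernel and sum: -1·3 + -3·-1 + 5·3.

15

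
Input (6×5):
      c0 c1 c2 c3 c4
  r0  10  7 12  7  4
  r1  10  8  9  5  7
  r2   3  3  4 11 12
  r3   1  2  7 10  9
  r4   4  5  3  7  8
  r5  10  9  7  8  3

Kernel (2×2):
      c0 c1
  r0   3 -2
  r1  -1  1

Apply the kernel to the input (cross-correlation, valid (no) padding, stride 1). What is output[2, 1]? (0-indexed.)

6

The receptive field on the input at this output position is [3 4 / 2 7]. Elementwise product with the kernel and sum: 3·3 + 4·-2 + 2·-1 + 7·1.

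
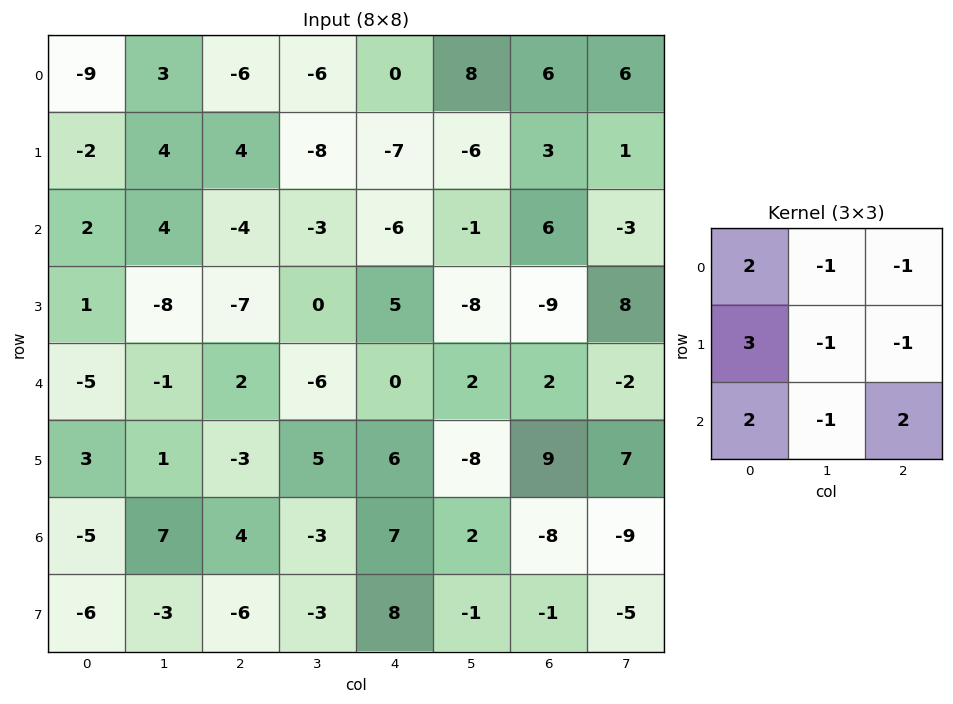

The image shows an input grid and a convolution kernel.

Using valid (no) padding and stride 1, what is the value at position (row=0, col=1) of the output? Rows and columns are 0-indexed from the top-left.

The receptive field on the input at this output position is [3 -6 -6 / 4 4 -8 / 4 -4 -3]. Elementwise product with the kernel and sum: 3·2 + -6·-1 + -6·-1 + 4·3 + 4·-1 + -8·-1 + 4·2 + -4·-1 + -3·2.

40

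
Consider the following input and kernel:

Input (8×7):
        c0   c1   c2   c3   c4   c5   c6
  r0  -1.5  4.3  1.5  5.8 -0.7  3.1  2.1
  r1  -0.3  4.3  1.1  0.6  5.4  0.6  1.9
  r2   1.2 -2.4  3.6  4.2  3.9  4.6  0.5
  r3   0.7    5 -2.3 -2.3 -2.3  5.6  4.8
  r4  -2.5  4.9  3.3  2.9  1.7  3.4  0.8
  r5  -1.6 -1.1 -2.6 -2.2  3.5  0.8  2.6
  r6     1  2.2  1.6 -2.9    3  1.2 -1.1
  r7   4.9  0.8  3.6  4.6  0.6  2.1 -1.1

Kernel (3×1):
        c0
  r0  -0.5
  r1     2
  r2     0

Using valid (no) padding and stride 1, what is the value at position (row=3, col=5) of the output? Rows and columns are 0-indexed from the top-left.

4

The receptive field on the input at this output position is [5.6 / 3.4 / 0.8]. Elementwise product with the kernel and sum: 5.6·-0.5 + 3.4·2.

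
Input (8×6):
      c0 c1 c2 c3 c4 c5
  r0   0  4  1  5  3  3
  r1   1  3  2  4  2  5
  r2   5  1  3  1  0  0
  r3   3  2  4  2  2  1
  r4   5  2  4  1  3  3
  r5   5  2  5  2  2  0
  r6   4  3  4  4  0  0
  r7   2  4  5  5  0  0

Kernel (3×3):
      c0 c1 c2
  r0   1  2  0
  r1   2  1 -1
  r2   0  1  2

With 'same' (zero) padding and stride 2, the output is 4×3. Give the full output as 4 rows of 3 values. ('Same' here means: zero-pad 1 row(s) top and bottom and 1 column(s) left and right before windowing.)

3 14 22
13 19 14
18 26 10
21 33 14

Output[0,0]: The receptive field on the zero-padded input at this output position is [0 0 0 / 0 0 4 / 0 1 3]. Elementwise product with the kernel and sum: 0·1 + 0·2 + 0·2 + 0·1 + 4·-1 + 1·1 + 3·2.
Output[0,1]: The receptive field on the zero-padded input at this output position is [0 0 0 / 4 1 5 / 3 2 4]. Elementwise product with the kernel and sum: 0·1 + 0·2 + 4·2 + 1·1 + 5·-1 + 2·1 + 4·2.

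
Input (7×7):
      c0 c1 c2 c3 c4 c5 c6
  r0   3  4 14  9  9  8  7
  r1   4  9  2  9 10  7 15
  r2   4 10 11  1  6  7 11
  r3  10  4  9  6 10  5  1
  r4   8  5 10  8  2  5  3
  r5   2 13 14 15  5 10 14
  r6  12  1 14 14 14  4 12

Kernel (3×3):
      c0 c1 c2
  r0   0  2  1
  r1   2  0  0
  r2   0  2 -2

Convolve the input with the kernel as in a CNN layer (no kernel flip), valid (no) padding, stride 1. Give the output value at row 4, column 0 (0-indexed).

The receptive field on the input at this output position is [8 5 10 / 2 13 14 / 12 1 14]. Elementwise product with the kernel and sum: 5·2 + 10·1 + 2·2 + 1·2 + 14·-2.

-2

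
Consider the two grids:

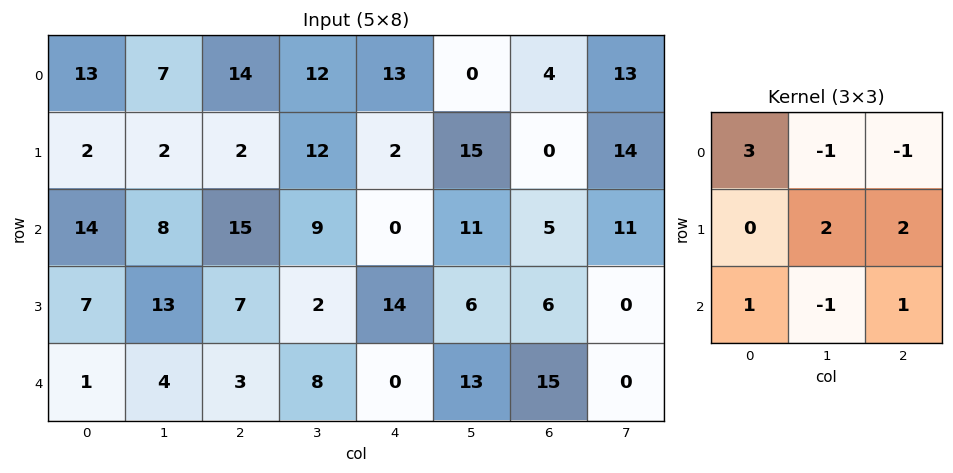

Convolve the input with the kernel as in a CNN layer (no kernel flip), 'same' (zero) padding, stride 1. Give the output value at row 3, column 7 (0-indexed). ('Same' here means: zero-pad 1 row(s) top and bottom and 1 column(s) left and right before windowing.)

The receptive field on the zero-padded input at this output position is [5 11 0 / 6 0 0 / 15 0 0]. Elementwise product with the kernel and sum: 5·3 + 11·-1 + 0·-1 + 0·2 + 0·2 + 15·1 + 0·-1 + 0·1.

19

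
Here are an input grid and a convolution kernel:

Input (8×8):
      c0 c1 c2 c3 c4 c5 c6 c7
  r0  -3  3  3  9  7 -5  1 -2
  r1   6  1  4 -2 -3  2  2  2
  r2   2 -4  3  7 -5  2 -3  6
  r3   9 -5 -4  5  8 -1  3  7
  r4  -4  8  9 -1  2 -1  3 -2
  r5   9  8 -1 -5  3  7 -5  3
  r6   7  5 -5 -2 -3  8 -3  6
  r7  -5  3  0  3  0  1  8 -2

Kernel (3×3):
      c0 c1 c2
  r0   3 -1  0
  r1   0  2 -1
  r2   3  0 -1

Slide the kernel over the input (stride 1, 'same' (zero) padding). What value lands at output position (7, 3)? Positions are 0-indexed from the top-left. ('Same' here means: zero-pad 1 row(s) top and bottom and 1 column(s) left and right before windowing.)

The receptive field on the zero-padded input at this output position is [-5 -2 -3 / 0 3 0 / 0 0 0]. Elementwise product with the kernel and sum: -5·3 + -2·-1 + 3·2 + 0·-1 + 0·3 + 0·-1.

-7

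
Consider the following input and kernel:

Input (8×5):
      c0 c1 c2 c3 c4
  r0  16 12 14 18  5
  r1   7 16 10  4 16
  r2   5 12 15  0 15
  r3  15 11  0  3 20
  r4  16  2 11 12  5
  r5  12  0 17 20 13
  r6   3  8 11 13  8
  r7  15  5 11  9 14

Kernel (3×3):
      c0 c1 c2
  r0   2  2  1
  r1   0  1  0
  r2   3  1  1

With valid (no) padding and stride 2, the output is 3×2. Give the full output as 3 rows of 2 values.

Output[0,0]: The receptive field on the input at this output position is [16 12 14 / 7 16 10 / 5 12 15]. Elementwise product with the kernel and sum: 16·2 + 12·2 + 14·1 + 16·1 + 5·3 + 12·1 + 15·1.
Output[0,1]: The receptive field on the input at this output position is [14 18 5 / 10 4 16 / 15 0 15]. Elementwise product with the kernel and sum: 14·2 + 18·2 + 5·1 + 4·1 + 15·3 + 0·1 + 15·1.

128 133
121 98
75 125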